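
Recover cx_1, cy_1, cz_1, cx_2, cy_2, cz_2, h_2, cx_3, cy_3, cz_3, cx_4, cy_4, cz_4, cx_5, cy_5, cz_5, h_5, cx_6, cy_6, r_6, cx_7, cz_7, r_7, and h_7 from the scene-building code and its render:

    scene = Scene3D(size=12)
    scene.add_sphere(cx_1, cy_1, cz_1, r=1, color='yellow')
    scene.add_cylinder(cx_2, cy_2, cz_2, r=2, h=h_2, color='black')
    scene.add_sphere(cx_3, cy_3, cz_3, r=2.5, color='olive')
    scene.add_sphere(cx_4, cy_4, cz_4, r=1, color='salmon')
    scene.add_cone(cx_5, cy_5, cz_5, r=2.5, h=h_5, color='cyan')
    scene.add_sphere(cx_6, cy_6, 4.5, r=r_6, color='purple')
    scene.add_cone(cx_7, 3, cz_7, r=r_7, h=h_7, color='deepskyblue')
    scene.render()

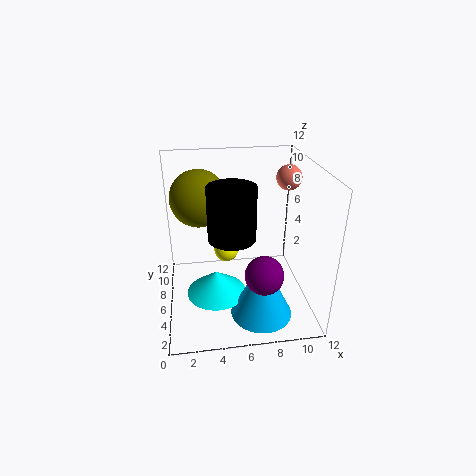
cx_1 = 5; cy_1 = 6; cz_1 = 5; cx_2 = 5.5; cy_2 = 6; cz_2 = 6; h_2 = 4.5; cx_3 = 3; cy_3 = 9; cz_3 = 8.5; cx_4 = 10; cy_4 = 6; cz_4 = 11; cx_5 = 4; cy_5 = 5; cz_5 = 1.5; h_5 = 2; cx_6 = 7.5; cy_6 = 2.5; r_6 = 1.5; cx_7 = 7.5; cz_7 = 0.5; r_7 = 2.5; h_7 = 5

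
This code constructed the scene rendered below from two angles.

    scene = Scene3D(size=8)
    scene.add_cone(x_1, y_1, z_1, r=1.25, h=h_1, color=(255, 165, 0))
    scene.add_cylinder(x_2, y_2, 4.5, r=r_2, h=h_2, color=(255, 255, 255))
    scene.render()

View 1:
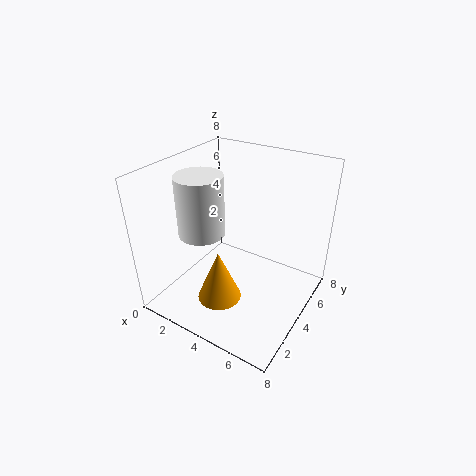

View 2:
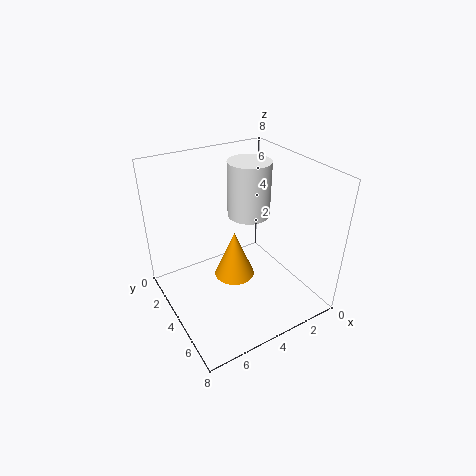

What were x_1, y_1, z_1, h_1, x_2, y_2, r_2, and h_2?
x_1 = 3.5; y_1 = 2.75; z_1 = 0.5; h_1 = 3; x_2 = 2.5; y_2 = 2.75; r_2 = 1.25; h_2 = 3.25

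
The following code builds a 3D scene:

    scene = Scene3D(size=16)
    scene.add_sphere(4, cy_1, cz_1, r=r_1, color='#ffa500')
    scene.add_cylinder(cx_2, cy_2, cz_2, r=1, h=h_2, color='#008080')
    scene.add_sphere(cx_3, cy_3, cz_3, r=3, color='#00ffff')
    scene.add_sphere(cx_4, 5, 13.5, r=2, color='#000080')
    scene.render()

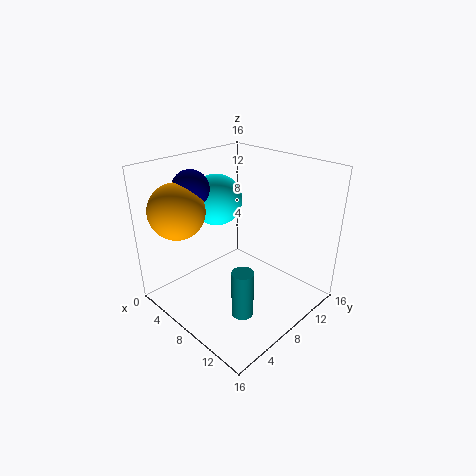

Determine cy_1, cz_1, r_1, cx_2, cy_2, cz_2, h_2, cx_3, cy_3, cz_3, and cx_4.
cy_1 = 3, cz_1 = 11.5, r_1 = 3, cx_2 = 14, cy_2 = 2.5, cz_2 = 4.5, h_2 = 4.5, cx_3 = 3.5, cy_3 = 9, cz_3 = 11, cx_4 = 4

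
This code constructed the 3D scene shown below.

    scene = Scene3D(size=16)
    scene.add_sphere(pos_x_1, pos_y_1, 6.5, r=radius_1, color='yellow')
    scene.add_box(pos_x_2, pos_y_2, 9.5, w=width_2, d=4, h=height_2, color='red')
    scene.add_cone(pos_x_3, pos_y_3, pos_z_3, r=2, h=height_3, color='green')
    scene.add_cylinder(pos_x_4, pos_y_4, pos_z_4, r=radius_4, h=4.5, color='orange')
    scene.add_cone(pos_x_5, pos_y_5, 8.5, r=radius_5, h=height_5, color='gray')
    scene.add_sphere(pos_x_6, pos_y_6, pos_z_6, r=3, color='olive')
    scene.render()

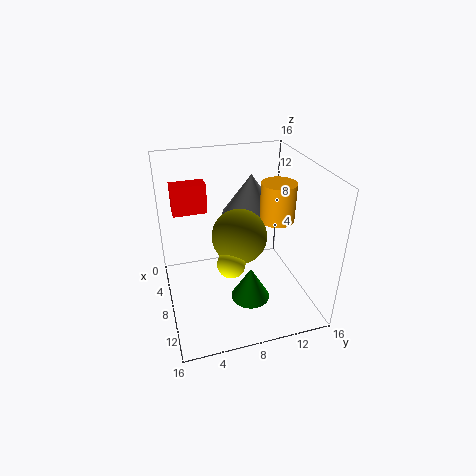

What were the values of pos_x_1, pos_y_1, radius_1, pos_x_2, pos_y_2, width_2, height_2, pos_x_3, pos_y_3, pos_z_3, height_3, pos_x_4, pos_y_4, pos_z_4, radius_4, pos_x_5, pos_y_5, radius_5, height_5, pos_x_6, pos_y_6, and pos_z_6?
pos_x_1 = 10.5; pos_y_1 = 6.5; radius_1 = 1.5; pos_x_2 = 2; pos_y_2 = 1.5; width_2 = 2; height_2 = 3.5; pos_x_3 = 12.5; pos_y_3 = 8; pos_z_3 = 3.5; height_3 = 3.5; pos_x_4 = 7; pos_y_4 = 13; pos_z_4 = 9; radius_4 = 2; pos_x_5 = 3.5; pos_y_5 = 11; radius_5 = 3.5; height_5 = 5; pos_x_6 = 8.5; pos_y_6 = 8; pos_z_6 = 8.5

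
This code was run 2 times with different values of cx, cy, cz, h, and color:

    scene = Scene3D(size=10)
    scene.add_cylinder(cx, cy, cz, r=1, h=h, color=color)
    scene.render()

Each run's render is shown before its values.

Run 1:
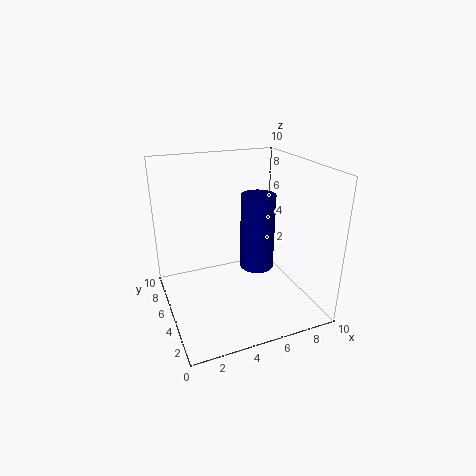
cx = 5
cy = 2
cz = 4.5
h = 4.5
color = 'navy'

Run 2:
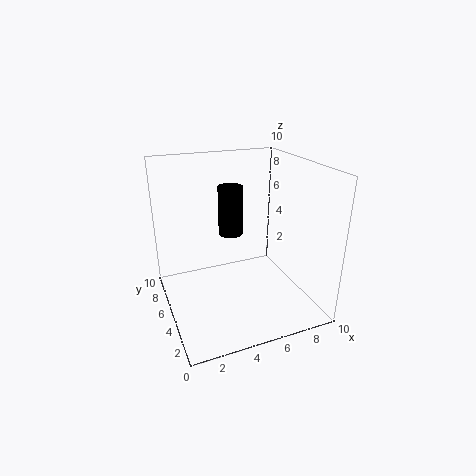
cx = 6
cy = 9
cz = 3.5
h = 4
color = 'black'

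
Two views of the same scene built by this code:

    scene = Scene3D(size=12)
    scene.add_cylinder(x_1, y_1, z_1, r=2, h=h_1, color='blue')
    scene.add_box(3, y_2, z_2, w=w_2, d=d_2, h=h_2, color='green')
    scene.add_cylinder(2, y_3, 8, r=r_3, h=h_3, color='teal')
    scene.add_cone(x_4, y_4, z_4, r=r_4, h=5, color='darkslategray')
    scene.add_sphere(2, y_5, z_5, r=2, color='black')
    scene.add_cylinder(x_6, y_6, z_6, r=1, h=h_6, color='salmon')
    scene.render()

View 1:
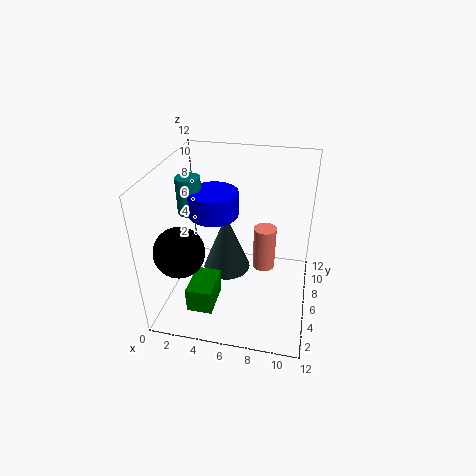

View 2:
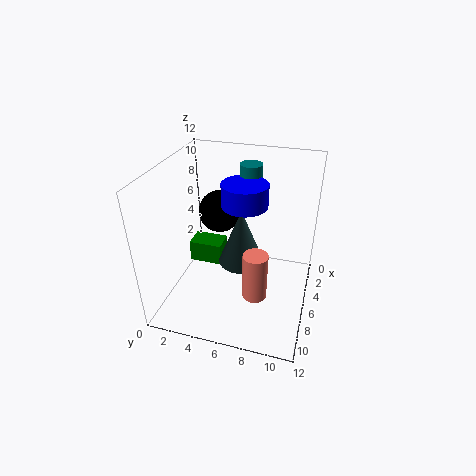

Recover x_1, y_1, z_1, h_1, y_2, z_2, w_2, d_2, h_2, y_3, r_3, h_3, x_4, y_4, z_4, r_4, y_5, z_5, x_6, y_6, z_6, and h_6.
x_1 = 4, y_1 = 6, z_1 = 8, h_1 = 2, y_2 = 1, z_2 = 2, w_2 = 2, d_2 = 3, h_2 = 2, y_3 = 6, r_3 = 1, h_3 = 3, x_4 = 5, y_4 = 6, z_4 = 3, r_4 = 2, y_5 = 3, z_5 = 6, x_6 = 8, y_6 = 8, z_6 = 2, h_6 = 4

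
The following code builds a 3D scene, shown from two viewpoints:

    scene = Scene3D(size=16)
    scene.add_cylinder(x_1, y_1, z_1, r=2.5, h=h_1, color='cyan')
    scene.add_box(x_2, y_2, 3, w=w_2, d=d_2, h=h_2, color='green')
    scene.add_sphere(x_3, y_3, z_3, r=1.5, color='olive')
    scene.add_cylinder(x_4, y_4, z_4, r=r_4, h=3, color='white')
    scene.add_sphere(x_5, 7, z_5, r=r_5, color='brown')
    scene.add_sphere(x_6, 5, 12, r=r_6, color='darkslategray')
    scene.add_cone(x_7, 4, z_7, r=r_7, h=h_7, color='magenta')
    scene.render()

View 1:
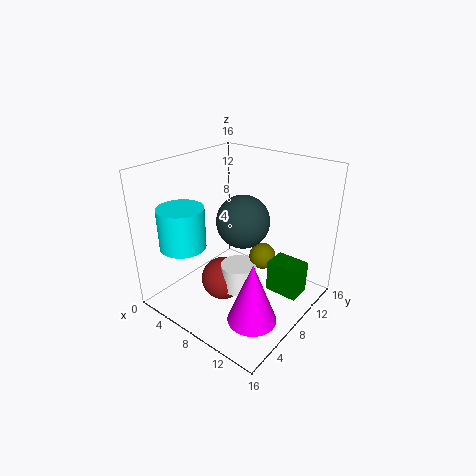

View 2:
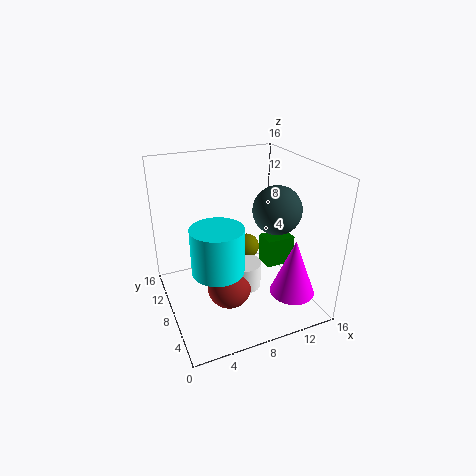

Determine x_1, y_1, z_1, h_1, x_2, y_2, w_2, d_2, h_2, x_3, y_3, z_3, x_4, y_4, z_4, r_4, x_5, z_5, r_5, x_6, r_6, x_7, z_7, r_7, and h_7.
x_1 = 4, y_1 = 3.5, z_1 = 7.5, h_1 = 4.5, x_2 = 12, y_2 = 8, w_2 = 3.5, d_2 = 2.5, h_2 = 3.5, x_3 = 10, y_3 = 10, z_3 = 5.5, x_4 = 8.5, y_4 = 7.5, z_4 = 2, r_4 = 2, x_5 = 6.5, z_5 = 2.5, r_5 = 2.5, x_6 = 11, r_6 = 2.5, x_7 = 13, z_7 = 2, r_7 = 2.5, h_7 = 6.5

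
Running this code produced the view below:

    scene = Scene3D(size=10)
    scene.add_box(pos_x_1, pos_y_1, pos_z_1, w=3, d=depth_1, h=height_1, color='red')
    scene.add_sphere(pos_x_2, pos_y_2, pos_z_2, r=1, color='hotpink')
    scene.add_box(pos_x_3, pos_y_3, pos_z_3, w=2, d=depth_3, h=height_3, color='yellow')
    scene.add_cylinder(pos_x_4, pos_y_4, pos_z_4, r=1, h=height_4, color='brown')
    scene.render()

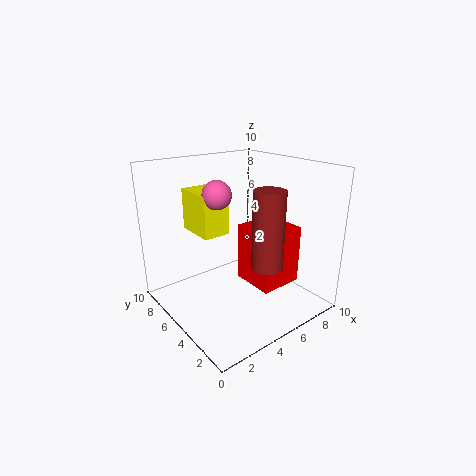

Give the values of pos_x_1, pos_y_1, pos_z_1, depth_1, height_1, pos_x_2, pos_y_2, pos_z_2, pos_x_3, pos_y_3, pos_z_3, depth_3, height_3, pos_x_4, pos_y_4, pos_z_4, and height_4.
pos_x_1 = 5
pos_y_1 = 2
pos_z_1 = 2
depth_1 = 3
height_1 = 4
pos_x_2 = 4
pos_y_2 = 6
pos_z_2 = 8
pos_x_3 = 3
pos_y_3 = 6
pos_z_3 = 5
depth_3 = 3
height_3 = 3
pos_x_4 = 5
pos_y_4 = 2
pos_z_4 = 4
height_4 = 5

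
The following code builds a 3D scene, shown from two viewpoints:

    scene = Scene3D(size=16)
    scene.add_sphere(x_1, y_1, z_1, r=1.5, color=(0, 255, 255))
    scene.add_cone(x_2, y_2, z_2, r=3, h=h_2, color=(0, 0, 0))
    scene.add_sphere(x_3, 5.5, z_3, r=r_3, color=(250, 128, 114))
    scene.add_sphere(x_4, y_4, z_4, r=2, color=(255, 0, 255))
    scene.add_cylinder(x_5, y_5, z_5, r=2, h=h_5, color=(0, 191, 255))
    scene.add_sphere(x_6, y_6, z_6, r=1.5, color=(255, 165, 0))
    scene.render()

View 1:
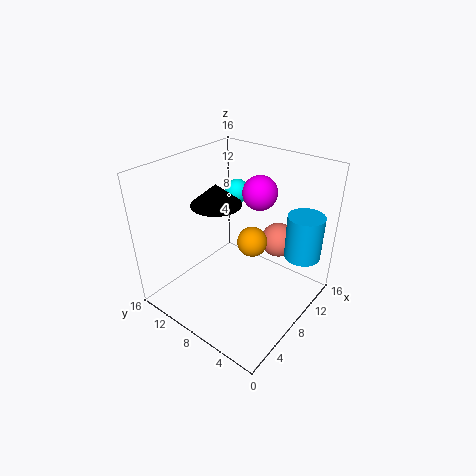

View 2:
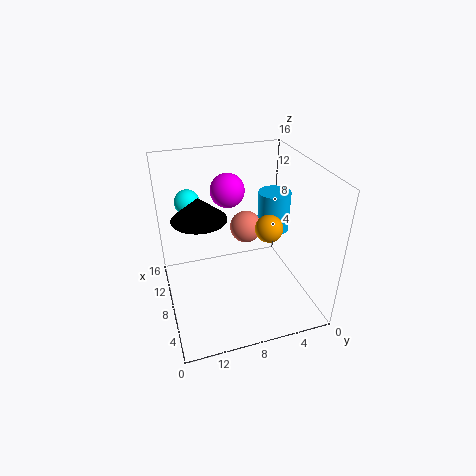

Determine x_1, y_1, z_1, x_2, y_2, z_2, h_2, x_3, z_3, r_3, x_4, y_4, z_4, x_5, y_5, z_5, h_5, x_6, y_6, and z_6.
x_1 = 13.5, y_1 = 12.5, z_1 = 10.5, x_2 = 9, y_2 = 12, z_2 = 10.5, h_2 = 2.5, x_3 = 12.5, z_3 = 6.5, r_3 = 2, x_4 = 12, y_4 = 8, z_4 = 12, x_5 = 12, y_5 = 2, z_5 = 6, h_5 = 5, x_6 = 6.5, y_6 = 5, z_6 = 9.5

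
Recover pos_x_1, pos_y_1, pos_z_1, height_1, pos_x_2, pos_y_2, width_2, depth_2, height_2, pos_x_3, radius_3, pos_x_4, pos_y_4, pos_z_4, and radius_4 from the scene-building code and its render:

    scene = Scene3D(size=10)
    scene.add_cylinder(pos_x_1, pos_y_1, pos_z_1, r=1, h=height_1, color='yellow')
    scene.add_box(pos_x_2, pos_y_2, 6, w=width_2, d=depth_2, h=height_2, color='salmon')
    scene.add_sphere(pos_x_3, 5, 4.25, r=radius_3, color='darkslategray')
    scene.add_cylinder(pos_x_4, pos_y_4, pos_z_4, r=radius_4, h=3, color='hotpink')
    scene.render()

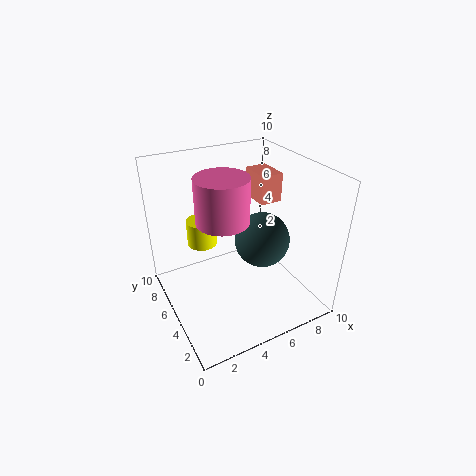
pos_x_1 = 2.75
pos_y_1 = 6
pos_z_1 = 4.75
height_1 = 1.75
pos_x_2 = 8
pos_y_2 = 6.75
width_2 = 1.75
depth_2 = 2.5
height_2 = 2.25
pos_x_3 = 7
radius_3 = 2
pos_x_4 = 3.75
pos_y_4 = 4.75
pos_z_4 = 6.75
radius_4 = 1.75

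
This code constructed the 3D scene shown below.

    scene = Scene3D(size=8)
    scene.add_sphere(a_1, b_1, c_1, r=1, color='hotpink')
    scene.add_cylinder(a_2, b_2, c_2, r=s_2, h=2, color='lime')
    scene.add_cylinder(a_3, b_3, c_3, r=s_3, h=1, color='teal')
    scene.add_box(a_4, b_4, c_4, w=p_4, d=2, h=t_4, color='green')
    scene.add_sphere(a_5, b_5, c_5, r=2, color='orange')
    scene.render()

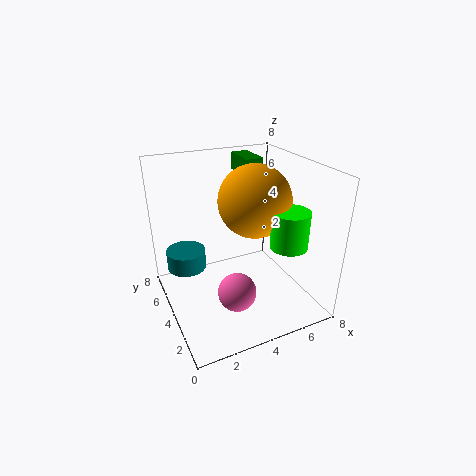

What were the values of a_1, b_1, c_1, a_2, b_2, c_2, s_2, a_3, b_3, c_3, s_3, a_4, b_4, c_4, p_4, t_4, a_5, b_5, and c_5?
a_1 = 3; b_1 = 2; c_1 = 2; a_2 = 6; b_2 = 2; c_2 = 4; s_2 = 1; a_3 = 1; b_3 = 4; c_3 = 3; s_3 = 1; a_4 = 5; b_4 = 5; c_4 = 7; p_4 = 1; t_4 = 1; a_5 = 5; b_5 = 4; c_5 = 6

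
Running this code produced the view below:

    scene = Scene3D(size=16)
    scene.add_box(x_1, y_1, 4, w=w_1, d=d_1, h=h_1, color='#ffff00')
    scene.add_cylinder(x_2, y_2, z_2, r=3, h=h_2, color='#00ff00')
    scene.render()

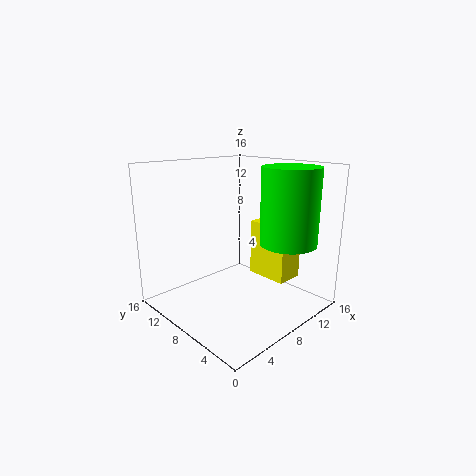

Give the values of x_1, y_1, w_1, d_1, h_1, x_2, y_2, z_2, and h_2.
x_1 = 9, y_1 = 2.5, w_1 = 3, d_1 = 4.5, h_1 = 6, x_2 = 10.5, y_2 = 3, z_2 = 8, h_2 = 8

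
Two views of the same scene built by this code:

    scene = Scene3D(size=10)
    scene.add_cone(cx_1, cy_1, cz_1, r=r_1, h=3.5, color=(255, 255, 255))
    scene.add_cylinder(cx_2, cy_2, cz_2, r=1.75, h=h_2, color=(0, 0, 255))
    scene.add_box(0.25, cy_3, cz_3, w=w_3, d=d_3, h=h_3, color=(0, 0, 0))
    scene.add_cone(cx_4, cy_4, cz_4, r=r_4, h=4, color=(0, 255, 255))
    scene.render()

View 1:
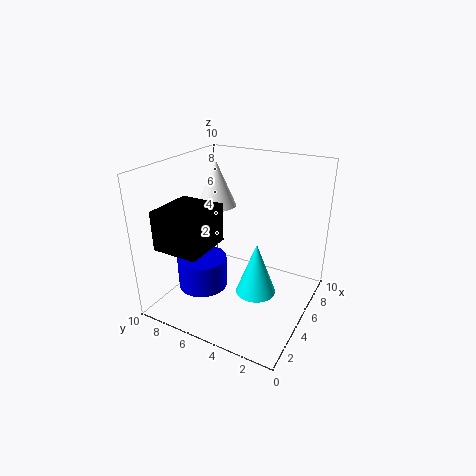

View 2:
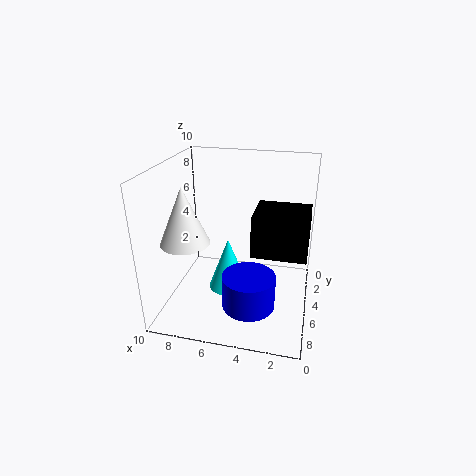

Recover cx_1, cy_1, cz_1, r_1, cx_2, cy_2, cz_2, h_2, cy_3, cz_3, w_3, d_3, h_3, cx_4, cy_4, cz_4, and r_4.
cx_1 = 7.5
cy_1 = 8.25
cz_1 = 6
r_1 = 1.5
cx_2 = 3.75
cy_2 = 7.25
cz_2 = 1.25
h_2 = 2.25
cy_3 = 5.25
cz_3 = 5.5
w_3 = 3.25
d_3 = 3
h_3 = 2.5
cx_4 = 6
cy_4 = 4
cz_4 = 0.25
r_4 = 1.5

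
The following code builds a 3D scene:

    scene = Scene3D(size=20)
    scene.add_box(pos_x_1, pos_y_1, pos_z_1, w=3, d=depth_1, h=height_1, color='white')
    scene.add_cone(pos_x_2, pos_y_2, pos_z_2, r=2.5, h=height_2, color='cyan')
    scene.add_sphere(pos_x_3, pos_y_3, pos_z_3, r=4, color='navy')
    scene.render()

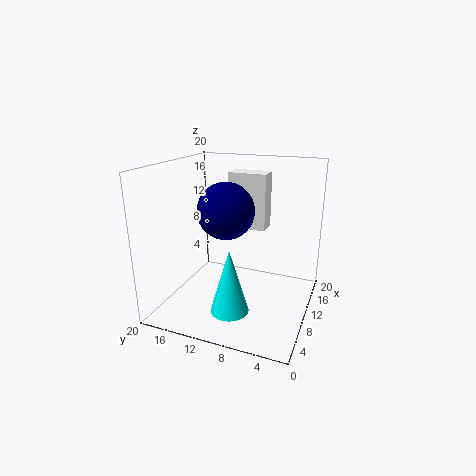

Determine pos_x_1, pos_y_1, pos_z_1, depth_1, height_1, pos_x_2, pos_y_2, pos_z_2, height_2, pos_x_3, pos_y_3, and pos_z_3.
pos_x_1 = 12.5
pos_y_1 = 7
pos_z_1 = 10.5
depth_1 = 5.5
height_1 = 8
pos_x_2 = 4.5
pos_y_2 = 9
pos_z_2 = 2
height_2 = 8.5
pos_x_3 = 10.5
pos_y_3 = 12
pos_z_3 = 13.5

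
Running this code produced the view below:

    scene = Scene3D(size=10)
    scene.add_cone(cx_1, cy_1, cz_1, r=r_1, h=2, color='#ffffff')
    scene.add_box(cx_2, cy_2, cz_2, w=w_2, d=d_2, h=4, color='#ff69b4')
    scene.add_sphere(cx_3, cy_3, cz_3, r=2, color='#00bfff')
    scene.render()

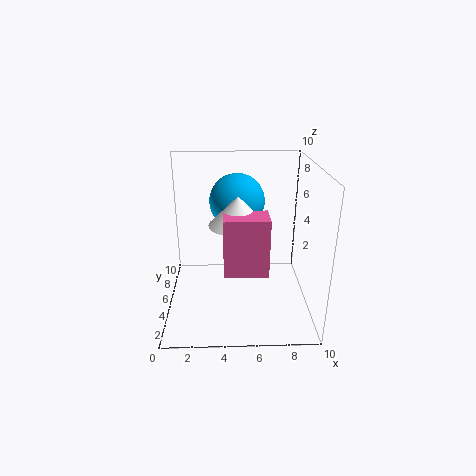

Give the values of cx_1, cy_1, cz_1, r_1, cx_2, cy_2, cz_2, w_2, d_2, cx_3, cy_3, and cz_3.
cx_1 = 5; cy_1 = 5; cz_1 = 6; r_1 = 2; cx_2 = 4; cy_2 = 3; cz_2 = 3; w_2 = 3; d_2 = 2; cx_3 = 5; cy_3 = 7; cz_3 = 7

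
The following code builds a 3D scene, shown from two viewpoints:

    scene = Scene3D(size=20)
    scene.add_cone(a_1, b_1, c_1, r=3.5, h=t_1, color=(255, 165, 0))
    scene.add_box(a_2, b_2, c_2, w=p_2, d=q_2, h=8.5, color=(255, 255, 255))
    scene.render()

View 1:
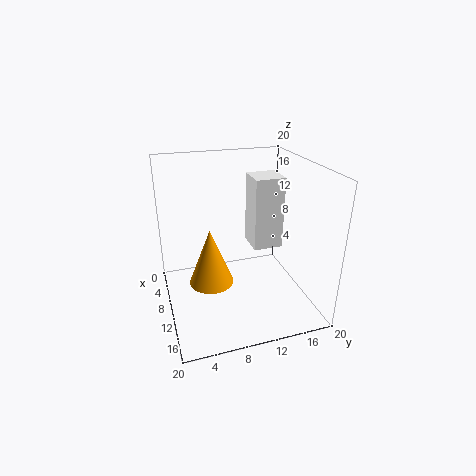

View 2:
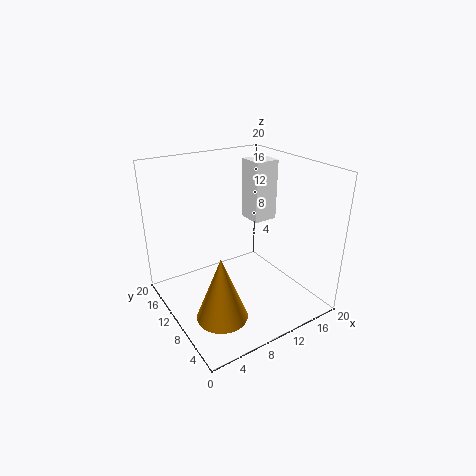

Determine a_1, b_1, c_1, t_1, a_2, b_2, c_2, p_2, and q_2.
a_1 = 5.5; b_1 = 7; c_1 = 0.5; t_1 = 9; a_2 = 13; b_2 = 10; c_2 = 11.5; p_2 = 3.5; q_2 = 3.5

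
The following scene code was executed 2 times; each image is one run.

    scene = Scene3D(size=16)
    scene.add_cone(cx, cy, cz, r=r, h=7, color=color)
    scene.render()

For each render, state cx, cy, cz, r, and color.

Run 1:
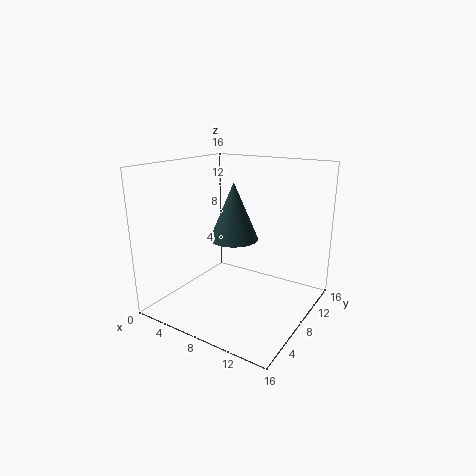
cx = 5.5
cy = 11
cz = 6.5
r = 3
color = 'darkslategray'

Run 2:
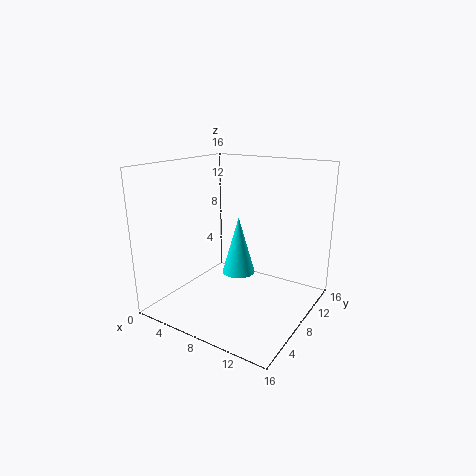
cx = 6.5
cy = 10.5
cz = 2.5
r = 2
color = 'cyan'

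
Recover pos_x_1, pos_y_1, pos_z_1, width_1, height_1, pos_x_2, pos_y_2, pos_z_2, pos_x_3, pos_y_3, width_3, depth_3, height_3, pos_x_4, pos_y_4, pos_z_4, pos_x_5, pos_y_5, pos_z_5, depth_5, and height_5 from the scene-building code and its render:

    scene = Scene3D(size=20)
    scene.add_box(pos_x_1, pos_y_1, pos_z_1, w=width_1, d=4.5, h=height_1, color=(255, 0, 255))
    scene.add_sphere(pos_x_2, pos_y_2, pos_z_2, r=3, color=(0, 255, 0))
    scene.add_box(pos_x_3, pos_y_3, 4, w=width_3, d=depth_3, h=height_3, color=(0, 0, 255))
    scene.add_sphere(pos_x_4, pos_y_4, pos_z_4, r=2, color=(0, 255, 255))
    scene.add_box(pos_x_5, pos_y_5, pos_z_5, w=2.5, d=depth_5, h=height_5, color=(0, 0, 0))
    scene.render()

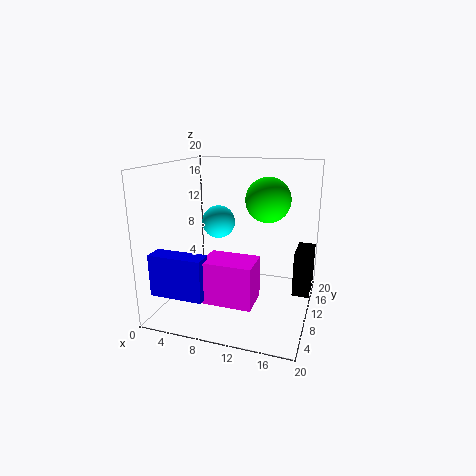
pos_x_1 = 7.5
pos_y_1 = 2.5
pos_z_1 = 3.5
width_1 = 6.5
height_1 = 5.5
pos_x_2 = 14
pos_y_2 = 10.5
pos_z_2 = 15.5
pos_x_3 = 1
pos_y_3 = 1.5
width_3 = 7
depth_3 = 2.5
height_3 = 5.5
pos_x_4 = 9
pos_y_4 = 5.5
pos_z_4 = 13.5
pos_x_5 = 17.5
pos_y_5 = 12.5
pos_z_5 = 1
depth_5 = 5.5
height_5 = 6.5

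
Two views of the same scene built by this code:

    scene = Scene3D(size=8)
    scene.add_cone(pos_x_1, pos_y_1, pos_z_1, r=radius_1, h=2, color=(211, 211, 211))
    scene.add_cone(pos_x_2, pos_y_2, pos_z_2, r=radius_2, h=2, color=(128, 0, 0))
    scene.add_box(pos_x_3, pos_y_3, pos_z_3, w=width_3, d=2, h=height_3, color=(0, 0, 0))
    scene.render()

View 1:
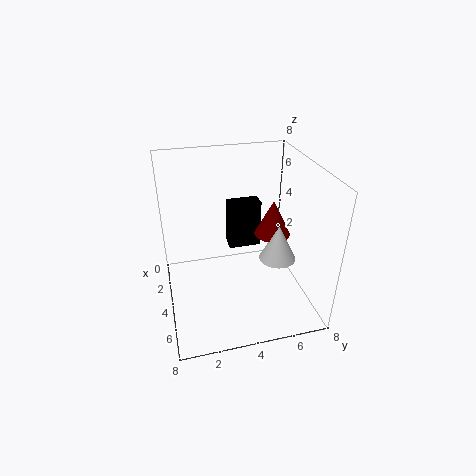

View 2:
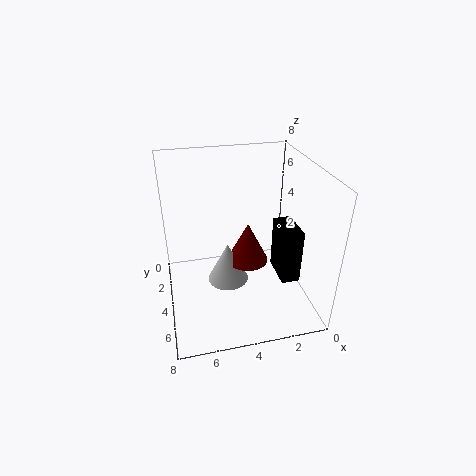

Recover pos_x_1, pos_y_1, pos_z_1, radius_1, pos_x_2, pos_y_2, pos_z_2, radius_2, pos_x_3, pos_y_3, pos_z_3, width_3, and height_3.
pos_x_1 = 5; pos_y_1 = 6; pos_z_1 = 3; radius_1 = 1; pos_x_2 = 4; pos_y_2 = 6; pos_z_2 = 4; radius_2 = 1; pos_x_3 = 1; pos_y_3 = 4; pos_z_3 = 2; width_3 = 1; height_3 = 3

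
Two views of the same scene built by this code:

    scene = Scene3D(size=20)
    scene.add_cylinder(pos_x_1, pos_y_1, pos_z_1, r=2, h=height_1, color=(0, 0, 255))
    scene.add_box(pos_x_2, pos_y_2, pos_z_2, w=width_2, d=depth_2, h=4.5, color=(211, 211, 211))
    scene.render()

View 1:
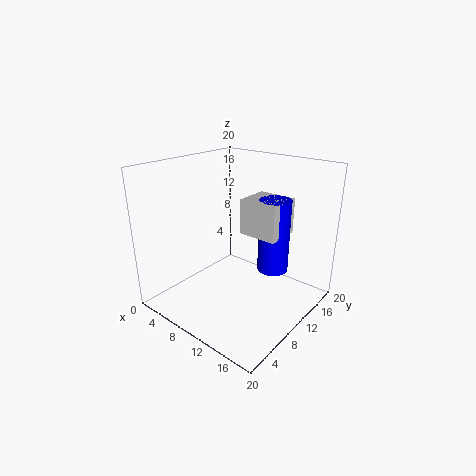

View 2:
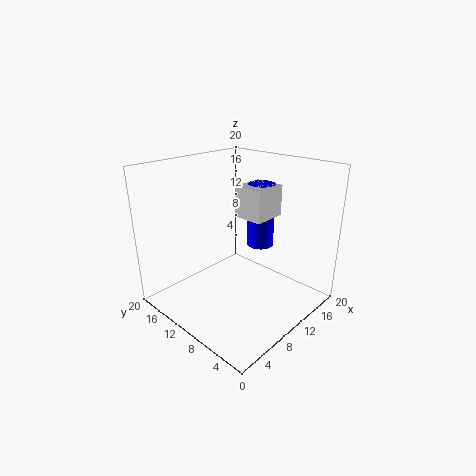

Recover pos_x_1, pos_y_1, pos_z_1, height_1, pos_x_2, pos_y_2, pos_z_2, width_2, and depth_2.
pos_x_1 = 15.5; pos_y_1 = 10.5; pos_z_1 = 7; height_1 = 9.5; pos_x_2 = 12; pos_y_2 = 8; pos_z_2 = 12; width_2 = 5; depth_2 = 4.5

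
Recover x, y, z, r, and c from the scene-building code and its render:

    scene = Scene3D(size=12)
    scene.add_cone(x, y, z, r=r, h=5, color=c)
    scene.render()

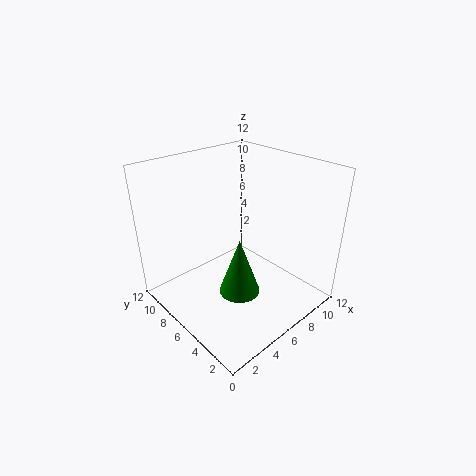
x = 5.5; y = 5.25; z = 1.25; r = 1.75; c = 'green'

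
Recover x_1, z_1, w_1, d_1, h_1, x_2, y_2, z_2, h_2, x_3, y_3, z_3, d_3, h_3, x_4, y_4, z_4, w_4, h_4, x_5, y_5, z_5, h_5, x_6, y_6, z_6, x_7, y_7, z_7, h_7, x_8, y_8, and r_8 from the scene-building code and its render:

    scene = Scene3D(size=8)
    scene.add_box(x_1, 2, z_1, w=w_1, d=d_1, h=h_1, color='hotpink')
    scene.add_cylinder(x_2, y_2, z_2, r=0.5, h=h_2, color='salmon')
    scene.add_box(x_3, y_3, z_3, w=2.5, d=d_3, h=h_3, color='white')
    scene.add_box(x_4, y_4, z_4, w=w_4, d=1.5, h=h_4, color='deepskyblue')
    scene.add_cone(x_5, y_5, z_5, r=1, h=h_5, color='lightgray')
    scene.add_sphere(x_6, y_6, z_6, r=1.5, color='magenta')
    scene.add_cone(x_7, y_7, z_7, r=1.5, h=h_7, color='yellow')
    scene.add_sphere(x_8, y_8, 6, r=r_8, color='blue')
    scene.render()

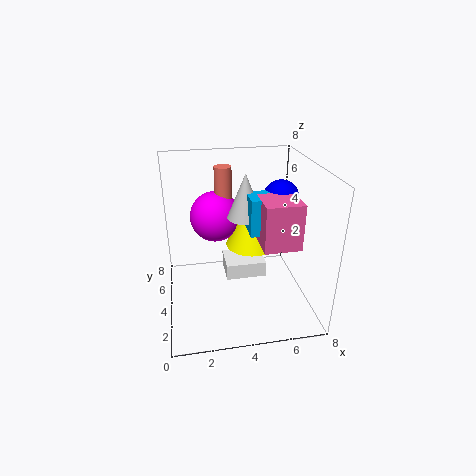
x_1 = 5; z_1 = 4; w_1 = 2; d_1 = 2; h_1 = 2.5; x_2 = 3.5; y_2 = 6; z_2 = 3.5; h_2 = 4; x_3 = 3.5; y_3 = 5; z_3 = 0.5; d_3 = 2; h_3 = 1; x_4 = 4.5; y_4 = 3; z_4 = 4.5; w_4 = 1.5; h_4 = 2; x_5 = 4.5; y_5 = 4.5; z_5 = 5; h_5 = 2.5; x_6 = 3; y_6 = 6; z_6 = 4.5; x_7 = 5; y_7 = 5; z_7 = 3; h_7 = 3; x_8 = 6.5; y_8 = 4.5; r_8 = 1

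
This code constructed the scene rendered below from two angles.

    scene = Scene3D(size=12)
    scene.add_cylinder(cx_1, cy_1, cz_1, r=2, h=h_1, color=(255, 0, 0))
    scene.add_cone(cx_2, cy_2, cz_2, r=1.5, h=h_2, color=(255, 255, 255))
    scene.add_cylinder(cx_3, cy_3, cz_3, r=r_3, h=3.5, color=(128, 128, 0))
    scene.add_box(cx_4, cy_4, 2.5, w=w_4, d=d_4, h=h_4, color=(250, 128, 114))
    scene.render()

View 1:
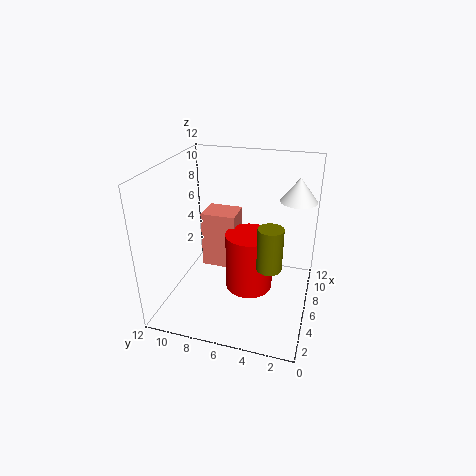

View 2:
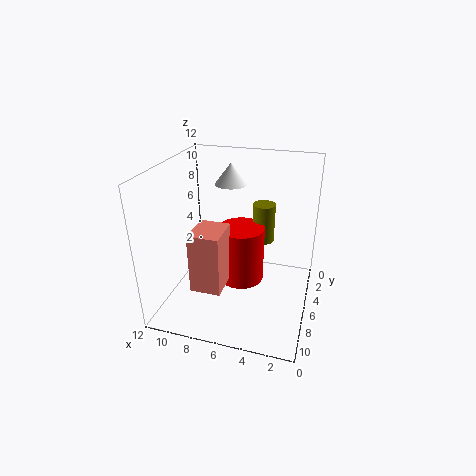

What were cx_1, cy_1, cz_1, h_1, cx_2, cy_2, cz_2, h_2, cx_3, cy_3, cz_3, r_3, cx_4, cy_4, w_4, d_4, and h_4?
cx_1 = 6, cy_1 = 5, cz_1 = 1.5, h_1 = 5, cx_2 = 8, cy_2 = 1.5, cz_2 = 9, h_2 = 2, cx_3 = 4.5, cy_3 = 3, cz_3 = 4.5, r_3 = 1, cx_4 = 6.5, cy_4 = 6.5, w_4 = 2.5, d_4 = 3, h_4 = 5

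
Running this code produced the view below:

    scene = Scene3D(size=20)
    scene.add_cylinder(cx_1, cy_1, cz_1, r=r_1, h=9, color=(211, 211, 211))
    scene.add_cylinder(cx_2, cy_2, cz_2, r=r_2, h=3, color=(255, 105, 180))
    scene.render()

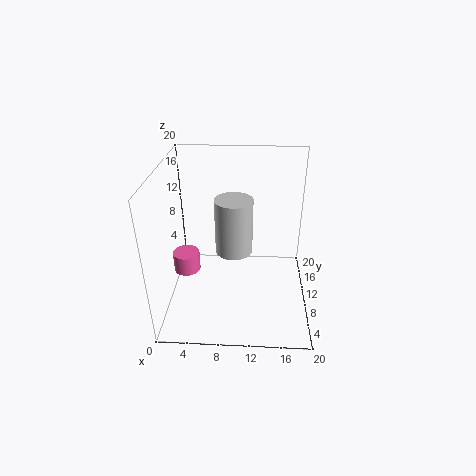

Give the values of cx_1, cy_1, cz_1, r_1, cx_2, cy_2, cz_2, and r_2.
cx_1 = 9
cy_1 = 16
cz_1 = 4
r_1 = 3
cx_2 = 2
cy_2 = 12
cz_2 = 3
r_2 = 2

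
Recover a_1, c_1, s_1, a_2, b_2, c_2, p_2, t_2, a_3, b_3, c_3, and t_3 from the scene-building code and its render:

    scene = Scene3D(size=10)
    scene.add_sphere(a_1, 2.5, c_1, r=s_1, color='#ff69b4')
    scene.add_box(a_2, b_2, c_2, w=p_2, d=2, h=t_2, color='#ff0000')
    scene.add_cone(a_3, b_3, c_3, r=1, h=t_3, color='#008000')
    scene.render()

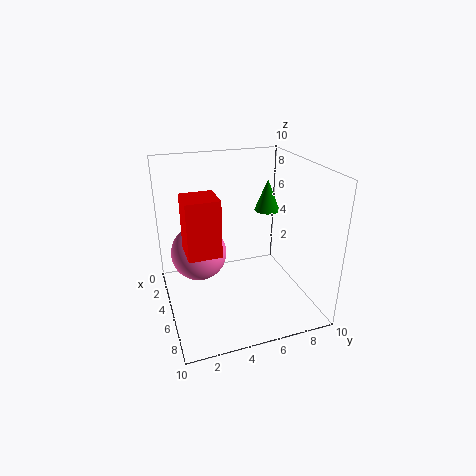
a_1 = 3.5, c_1 = 3.5, s_1 = 2, a_2 = 6, b_2 = 1, c_2 = 5.5, p_2 = 2, t_2 = 3.5, a_3 = 2, b_3 = 8.5, c_3 = 5.5, t_3 = 2.5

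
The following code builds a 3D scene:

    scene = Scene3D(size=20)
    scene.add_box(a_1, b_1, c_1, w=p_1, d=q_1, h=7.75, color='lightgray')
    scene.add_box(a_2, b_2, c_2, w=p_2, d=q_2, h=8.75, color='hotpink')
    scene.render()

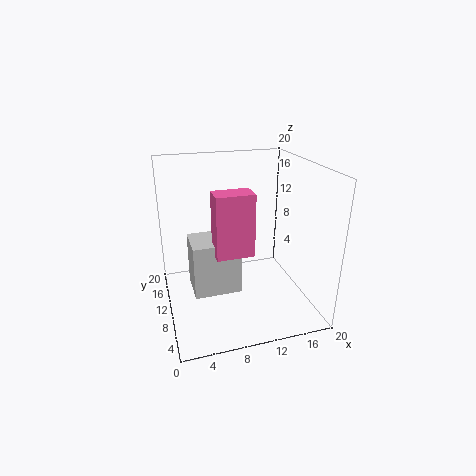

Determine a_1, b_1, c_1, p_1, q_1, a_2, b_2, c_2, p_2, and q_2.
a_1 = 3.5, b_1 = 9, c_1 = 1.75, p_1 = 6.75, q_1 = 5.5, a_2 = 6.5, b_2 = 7.75, c_2 = 8, p_2 = 5.25, q_2 = 3.25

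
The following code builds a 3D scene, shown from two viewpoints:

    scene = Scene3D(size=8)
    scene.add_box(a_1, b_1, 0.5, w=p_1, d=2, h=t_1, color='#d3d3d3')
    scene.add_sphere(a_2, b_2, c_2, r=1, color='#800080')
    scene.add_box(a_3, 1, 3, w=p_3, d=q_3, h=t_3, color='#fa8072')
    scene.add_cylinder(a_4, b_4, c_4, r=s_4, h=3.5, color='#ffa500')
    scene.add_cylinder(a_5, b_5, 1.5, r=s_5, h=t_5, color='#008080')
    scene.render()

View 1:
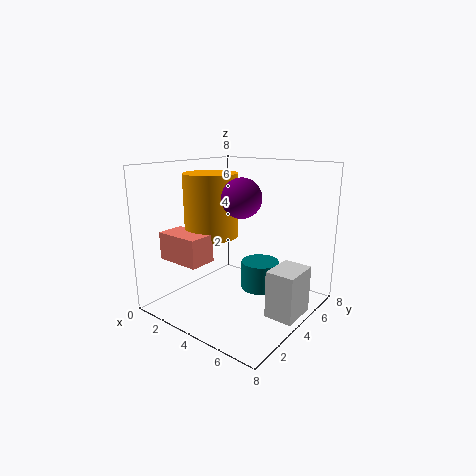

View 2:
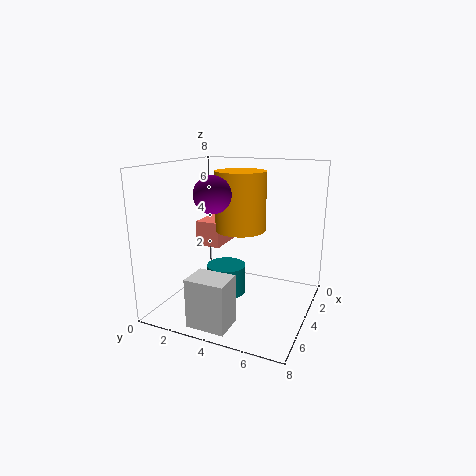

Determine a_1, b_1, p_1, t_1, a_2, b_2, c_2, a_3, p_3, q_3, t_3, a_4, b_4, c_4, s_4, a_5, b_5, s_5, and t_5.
a_1 = 6.5, b_1 = 3, p_1 = 1.5, t_1 = 2.5, a_2 = 5, b_2 = 3, c_2 = 6.5, a_3 = 1, p_3 = 2.5, q_3 = 1.5, t_3 = 1.5, a_4 = 2.5, b_4 = 3.5, c_4 = 4, s_4 = 1.5, a_5 = 5.5, b_5 = 4, s_5 = 1, t_5 = 1.5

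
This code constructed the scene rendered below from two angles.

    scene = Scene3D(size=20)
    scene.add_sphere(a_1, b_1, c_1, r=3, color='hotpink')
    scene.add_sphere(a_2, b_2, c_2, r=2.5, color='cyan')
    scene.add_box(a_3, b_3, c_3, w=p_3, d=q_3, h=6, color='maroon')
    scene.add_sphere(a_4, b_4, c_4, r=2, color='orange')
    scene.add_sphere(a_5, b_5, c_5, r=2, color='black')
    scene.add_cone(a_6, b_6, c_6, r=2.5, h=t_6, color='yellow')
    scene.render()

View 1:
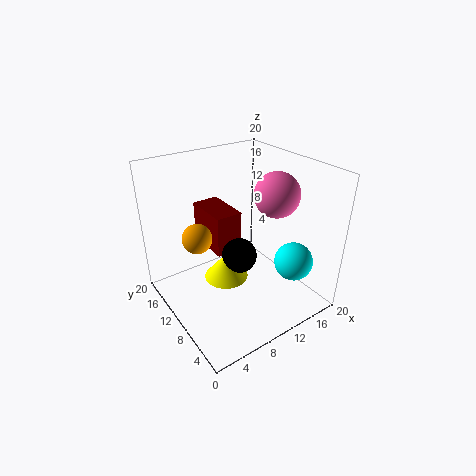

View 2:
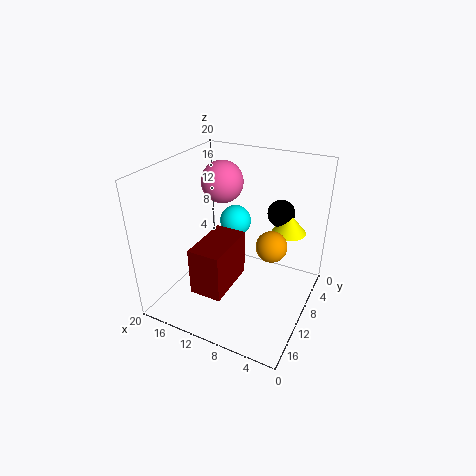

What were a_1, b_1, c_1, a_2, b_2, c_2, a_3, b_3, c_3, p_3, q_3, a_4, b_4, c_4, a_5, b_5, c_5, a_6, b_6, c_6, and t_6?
a_1 = 14, b_1 = 7, c_1 = 16.5, a_2 = 14, b_2 = 3, c_2 = 8.5, a_3 = 8, b_3 = 12, c_3 = 6.5, p_3 = 4, q_3 = 7, a_4 = 4.5, b_4 = 11.5, c_4 = 11, a_5 = 6, b_5 = 4, c_5 = 12, a_6 = 4.5, b_6 = 4.5, c_6 = 9.5, t_6 = 3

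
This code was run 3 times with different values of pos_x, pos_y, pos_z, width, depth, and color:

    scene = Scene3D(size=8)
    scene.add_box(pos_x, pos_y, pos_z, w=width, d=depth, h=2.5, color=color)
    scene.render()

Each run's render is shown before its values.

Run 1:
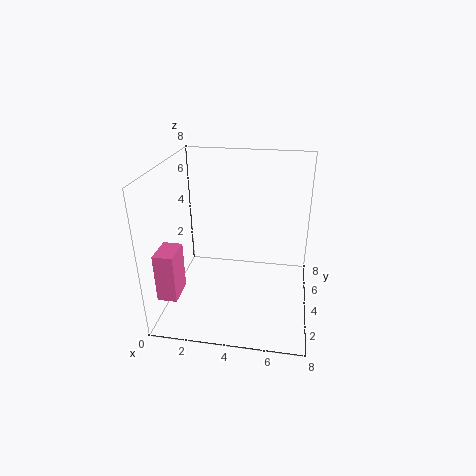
pos_x = 0.5, pos_y = 0.5, pos_z = 2, width = 1, depth = 1.5, color = 'hotpink'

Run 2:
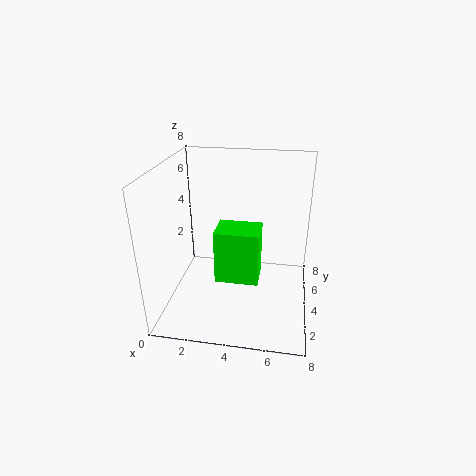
pos_x = 3.5, pos_y = 0.5, pos_z = 3.5, width = 2, depth = 1.5, color = 'lime'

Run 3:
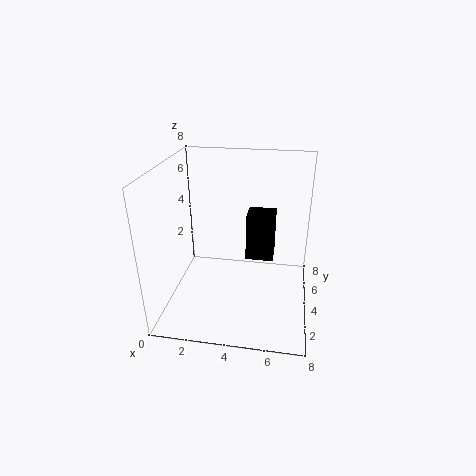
pos_x = 4.5, pos_y = 3.5, pos_z = 3, width = 1.5, depth = 1.5, color = 'black'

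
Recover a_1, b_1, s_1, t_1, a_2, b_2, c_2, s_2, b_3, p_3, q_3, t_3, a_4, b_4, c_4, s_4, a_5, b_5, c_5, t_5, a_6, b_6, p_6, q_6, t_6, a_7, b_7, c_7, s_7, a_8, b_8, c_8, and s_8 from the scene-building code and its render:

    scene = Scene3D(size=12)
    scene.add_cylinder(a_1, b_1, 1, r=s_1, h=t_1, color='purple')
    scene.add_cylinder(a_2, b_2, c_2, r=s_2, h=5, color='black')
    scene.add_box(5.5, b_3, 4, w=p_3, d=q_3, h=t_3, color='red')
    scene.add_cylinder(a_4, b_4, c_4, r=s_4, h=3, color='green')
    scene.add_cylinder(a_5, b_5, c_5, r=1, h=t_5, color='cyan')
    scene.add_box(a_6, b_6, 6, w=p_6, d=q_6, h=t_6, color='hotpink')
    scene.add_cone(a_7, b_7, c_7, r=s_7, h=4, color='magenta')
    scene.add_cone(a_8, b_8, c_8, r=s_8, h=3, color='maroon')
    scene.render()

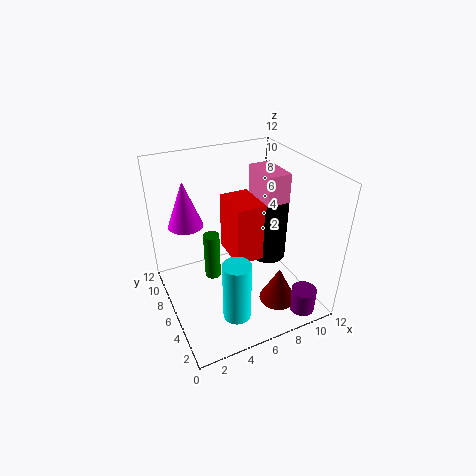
a_1 = 9.5
b_1 = 1
s_1 = 1
t_1 = 2
a_2 = 9
b_2 = 6
c_2 = 3.5
s_2 = 1.5
b_3 = 5
p_3 = 2.5
q_3 = 3.5
t_3 = 5
a_4 = 2
b_4 = 1.5
c_4 = 7
s_4 = 0.5
a_5 = 3.5
b_5 = 1
c_5 = 3
t_5 = 4.5
a_6 = 8.5
b_6 = 5.5
p_6 = 2
q_6 = 3.5
t_6 = 5
a_7 = 2.5
b_7 = 9
c_7 = 6.5
s_7 = 1.5
a_8 = 8
b_8 = 2.5
c_8 = 1.5
s_8 = 1.5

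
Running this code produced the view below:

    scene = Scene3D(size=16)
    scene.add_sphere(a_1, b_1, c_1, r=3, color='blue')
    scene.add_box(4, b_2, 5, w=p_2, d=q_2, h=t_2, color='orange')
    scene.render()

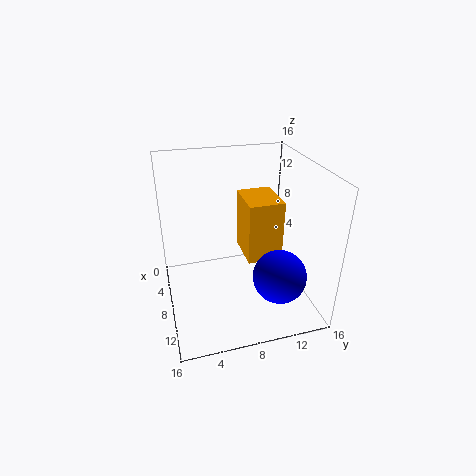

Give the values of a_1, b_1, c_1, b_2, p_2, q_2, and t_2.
a_1 = 11; b_1 = 12; c_1 = 4; b_2 = 9; p_2 = 5; q_2 = 4; t_2 = 7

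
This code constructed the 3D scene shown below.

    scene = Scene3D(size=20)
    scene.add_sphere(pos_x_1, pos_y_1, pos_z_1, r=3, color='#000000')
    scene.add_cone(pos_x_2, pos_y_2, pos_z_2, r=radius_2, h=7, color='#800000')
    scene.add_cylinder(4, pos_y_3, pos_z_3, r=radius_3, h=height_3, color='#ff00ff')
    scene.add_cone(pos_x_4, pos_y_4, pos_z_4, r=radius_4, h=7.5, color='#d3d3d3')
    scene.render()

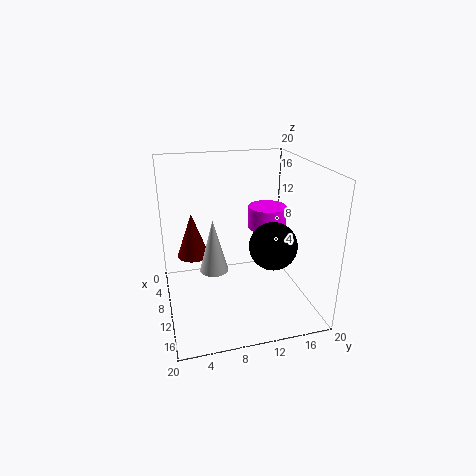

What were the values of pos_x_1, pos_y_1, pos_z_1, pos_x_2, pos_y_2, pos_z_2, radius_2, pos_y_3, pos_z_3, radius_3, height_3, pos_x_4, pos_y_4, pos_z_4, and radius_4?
pos_x_1 = 15.5; pos_y_1 = 13; pos_z_1 = 11; pos_x_2 = 3; pos_y_2 = 4.5; pos_z_2 = 4.5; radius_2 = 2.5; pos_y_3 = 16.5; pos_z_3 = 8.5; radius_3 = 3; height_3 = 3.5; pos_x_4 = 10; pos_y_4 = 6.5; pos_z_4 = 5.5; radius_4 = 2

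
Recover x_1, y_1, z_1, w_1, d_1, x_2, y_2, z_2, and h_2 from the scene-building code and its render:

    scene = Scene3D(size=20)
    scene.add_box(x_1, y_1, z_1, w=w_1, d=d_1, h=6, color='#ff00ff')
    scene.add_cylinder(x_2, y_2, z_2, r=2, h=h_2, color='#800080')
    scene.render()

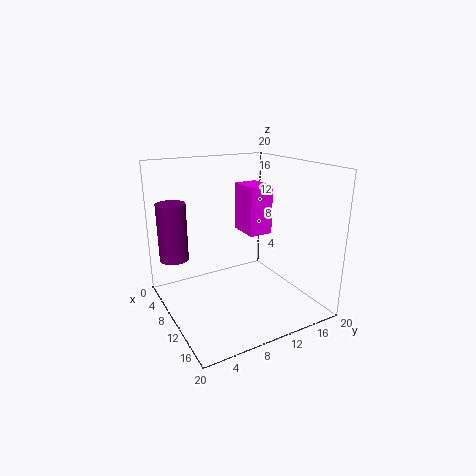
x_1 = 11
y_1 = 9
z_1 = 12
w_1 = 4
d_1 = 3
x_2 = 6
y_2 = 2
z_2 = 7
h_2 = 8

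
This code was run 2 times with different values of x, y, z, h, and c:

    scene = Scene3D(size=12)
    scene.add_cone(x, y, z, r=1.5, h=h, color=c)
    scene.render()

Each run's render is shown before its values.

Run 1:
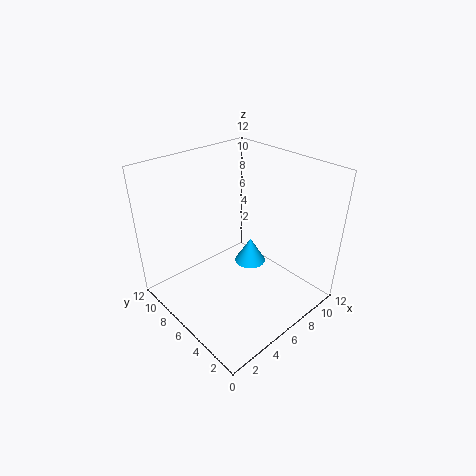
x = 9.5, y = 8, z = 1, h = 2.5, c = 'deepskyblue'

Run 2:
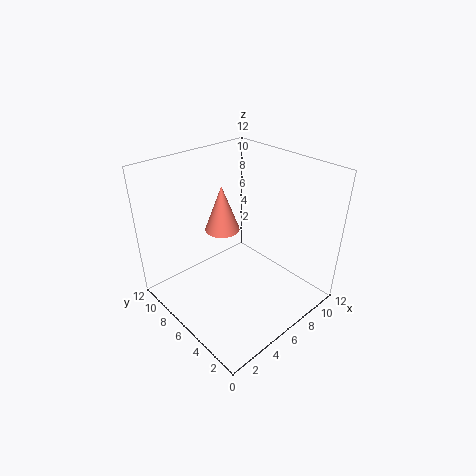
x = 6, y = 8, z = 6, h = 4, c = 'salmon'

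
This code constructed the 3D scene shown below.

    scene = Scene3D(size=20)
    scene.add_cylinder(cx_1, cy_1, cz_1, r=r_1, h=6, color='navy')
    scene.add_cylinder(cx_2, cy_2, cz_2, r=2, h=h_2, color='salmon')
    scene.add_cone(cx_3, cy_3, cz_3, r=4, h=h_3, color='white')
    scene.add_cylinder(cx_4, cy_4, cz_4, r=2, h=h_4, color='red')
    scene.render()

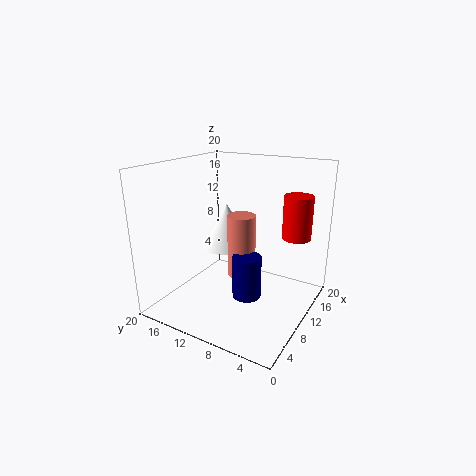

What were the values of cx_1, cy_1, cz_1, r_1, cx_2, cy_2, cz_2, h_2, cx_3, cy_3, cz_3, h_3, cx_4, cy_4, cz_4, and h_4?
cx_1 = 9
cy_1 = 8
cz_1 = 2
r_1 = 2
cx_2 = 11
cy_2 = 10
cz_2 = 4
h_2 = 9
cx_3 = 15
cy_3 = 15
cz_3 = 6
h_3 = 7
cx_4 = 14
cy_4 = 3
cz_4 = 10
h_4 = 6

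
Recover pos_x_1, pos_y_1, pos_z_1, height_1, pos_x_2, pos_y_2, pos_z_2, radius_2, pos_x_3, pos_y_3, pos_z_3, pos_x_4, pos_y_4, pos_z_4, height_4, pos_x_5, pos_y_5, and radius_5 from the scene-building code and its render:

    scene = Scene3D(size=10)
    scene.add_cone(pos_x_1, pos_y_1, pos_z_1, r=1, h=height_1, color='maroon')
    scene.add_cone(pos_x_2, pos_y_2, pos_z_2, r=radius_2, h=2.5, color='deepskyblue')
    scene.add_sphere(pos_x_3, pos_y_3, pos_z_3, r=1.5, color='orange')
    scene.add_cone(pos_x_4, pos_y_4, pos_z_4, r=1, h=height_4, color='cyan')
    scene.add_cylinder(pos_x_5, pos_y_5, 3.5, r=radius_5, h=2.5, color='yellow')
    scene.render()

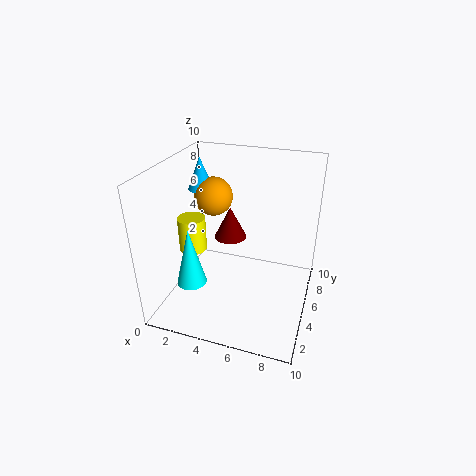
pos_x_1 = 5, pos_y_1 = 3.5, pos_z_1 = 6, height_1 = 2, pos_x_2 = 1, pos_y_2 = 8, pos_z_2 = 7, radius_2 = 1, pos_x_3 = 2, pos_y_3 = 8, pos_z_3 = 6.5, pos_x_4 = 2.5, pos_y_4 = 2.5, pos_z_4 = 2.5, height_4 = 4, pos_x_5 = 1.5, pos_y_5 = 5, radius_5 = 1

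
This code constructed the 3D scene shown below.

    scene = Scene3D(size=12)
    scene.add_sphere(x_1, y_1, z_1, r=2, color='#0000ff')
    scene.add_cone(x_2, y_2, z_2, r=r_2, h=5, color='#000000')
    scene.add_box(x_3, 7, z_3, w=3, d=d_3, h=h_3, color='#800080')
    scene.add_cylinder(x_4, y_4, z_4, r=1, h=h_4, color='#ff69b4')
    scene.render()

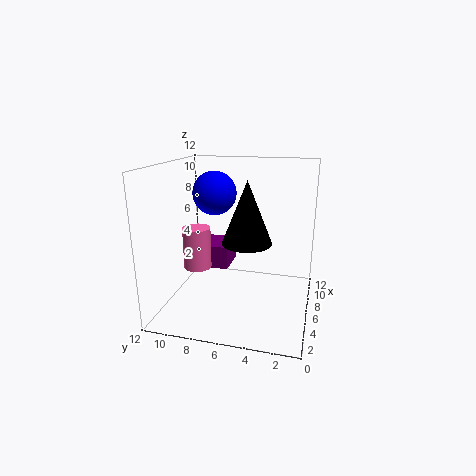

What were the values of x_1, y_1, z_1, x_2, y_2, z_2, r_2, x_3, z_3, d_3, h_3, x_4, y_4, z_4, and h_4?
x_1 = 9, y_1 = 9, z_1 = 9, x_2 = 5, y_2 = 5, z_2 = 6, r_2 = 2, x_3 = 6, z_3 = 3, d_3 = 3, h_3 = 2, x_4 = 2, y_4 = 8, z_4 = 5, h_4 = 3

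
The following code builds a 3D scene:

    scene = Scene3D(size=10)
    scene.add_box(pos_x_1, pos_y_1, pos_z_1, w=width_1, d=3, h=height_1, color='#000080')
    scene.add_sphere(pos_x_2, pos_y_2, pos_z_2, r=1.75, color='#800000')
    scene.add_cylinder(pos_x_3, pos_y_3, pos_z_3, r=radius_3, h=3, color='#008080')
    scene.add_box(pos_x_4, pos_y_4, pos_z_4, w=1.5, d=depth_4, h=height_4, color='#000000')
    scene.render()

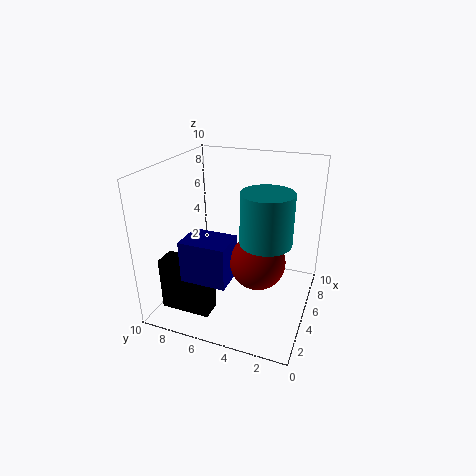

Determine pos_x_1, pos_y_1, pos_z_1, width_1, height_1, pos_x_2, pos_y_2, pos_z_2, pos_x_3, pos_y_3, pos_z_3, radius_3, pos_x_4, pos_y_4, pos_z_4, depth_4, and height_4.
pos_x_1 = 1.25
pos_y_1 = 4.5
pos_z_1 = 3.25
width_1 = 2.25
height_1 = 2.75
pos_x_2 = 3.25
pos_y_2 = 3
pos_z_2 = 4.5
pos_x_3 = 2.25
pos_y_3 = 2.25
pos_z_3 = 6.5
radius_3 = 1.5
pos_x_4 = 1.75
pos_y_4 = 6
pos_z_4 = 0.25
depth_4 = 3.5
height_4 = 3.75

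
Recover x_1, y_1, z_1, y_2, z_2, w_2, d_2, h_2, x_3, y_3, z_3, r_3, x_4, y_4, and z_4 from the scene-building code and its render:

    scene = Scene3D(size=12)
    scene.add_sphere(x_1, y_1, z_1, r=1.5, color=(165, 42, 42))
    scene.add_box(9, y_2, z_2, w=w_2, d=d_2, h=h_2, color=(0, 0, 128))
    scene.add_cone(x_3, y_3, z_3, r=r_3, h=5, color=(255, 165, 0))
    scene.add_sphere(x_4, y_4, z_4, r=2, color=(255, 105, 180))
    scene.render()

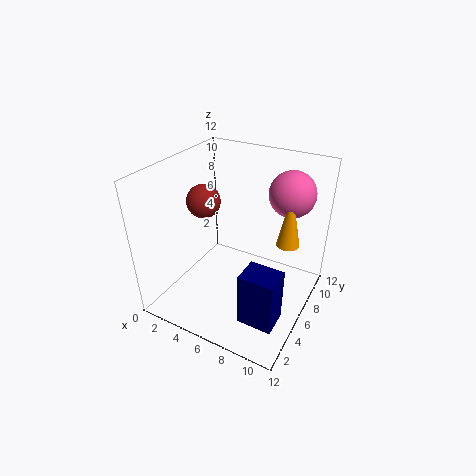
x_1 = 2
y_1 = 7
z_1 = 8
y_2 = 0.5
z_2 = 3
w_2 = 2.5
d_2 = 2
h_2 = 4
x_3 = 9.5
y_3 = 8.5
z_3 = 5
r_3 = 1
x_4 = 9
y_4 = 10
z_4 = 9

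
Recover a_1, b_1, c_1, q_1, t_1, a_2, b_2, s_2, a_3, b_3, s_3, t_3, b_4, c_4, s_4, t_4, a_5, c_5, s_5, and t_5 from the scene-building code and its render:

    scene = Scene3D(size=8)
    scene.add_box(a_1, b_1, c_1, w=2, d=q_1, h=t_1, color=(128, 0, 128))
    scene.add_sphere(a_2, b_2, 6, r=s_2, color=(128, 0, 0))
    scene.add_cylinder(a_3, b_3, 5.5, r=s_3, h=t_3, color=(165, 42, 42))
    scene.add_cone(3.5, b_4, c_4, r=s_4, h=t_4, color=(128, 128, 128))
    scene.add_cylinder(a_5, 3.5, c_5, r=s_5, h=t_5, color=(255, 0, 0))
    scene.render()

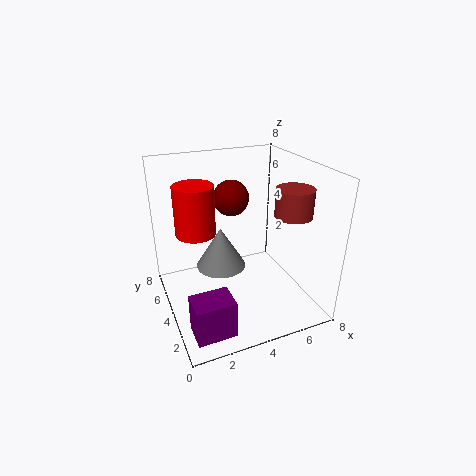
a_1 = 0.5
b_1 = 0.5
c_1 = 0.5
q_1 = 1.5
t_1 = 2
a_2 = 4
b_2 = 5
s_2 = 1
a_3 = 6.5
b_3 = 2.5
s_3 = 1
t_3 = 1.5
b_4 = 5.5
c_4 = 1.5
s_4 = 1.5
t_4 = 2.5
a_5 = 1.5
c_5 = 5
s_5 = 1
t_5 = 2.5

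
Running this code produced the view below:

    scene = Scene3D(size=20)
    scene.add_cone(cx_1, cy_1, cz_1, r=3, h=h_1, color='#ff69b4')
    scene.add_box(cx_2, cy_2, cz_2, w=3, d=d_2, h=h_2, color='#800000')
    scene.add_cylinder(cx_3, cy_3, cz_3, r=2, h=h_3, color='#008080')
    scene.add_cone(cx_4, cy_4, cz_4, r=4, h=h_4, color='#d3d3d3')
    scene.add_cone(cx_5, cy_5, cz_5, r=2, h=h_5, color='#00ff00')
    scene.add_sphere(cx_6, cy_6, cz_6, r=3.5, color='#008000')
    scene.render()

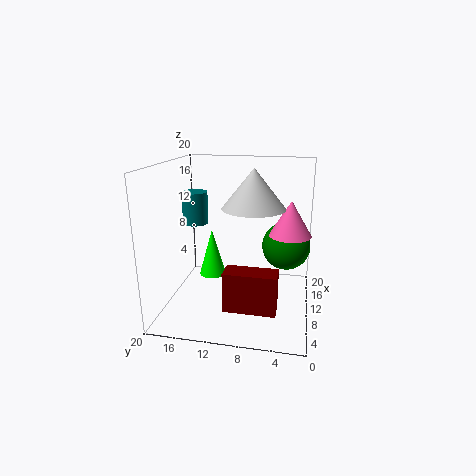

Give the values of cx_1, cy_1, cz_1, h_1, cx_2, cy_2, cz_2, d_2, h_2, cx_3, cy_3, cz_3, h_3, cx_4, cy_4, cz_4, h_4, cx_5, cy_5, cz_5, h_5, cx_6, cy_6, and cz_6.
cx_1 = 12.5, cy_1 = 3, cz_1 = 10, h_1 = 5, cx_2 = 4.5, cy_2 = 4, cz_2 = 1.5, d_2 = 7, h_2 = 5.5, cx_3 = 15.5, cy_3 = 18, cz_3 = 10, h_3 = 5, cx_4 = 7.5, cy_4 = 7.5, cz_4 = 15, h_4 = 5, cx_5 = 12.5, cy_5 = 14.5, cz_5 = 3, h_5 = 7, cx_6 = 13.5, cy_6 = 3.5, cz_6 = 8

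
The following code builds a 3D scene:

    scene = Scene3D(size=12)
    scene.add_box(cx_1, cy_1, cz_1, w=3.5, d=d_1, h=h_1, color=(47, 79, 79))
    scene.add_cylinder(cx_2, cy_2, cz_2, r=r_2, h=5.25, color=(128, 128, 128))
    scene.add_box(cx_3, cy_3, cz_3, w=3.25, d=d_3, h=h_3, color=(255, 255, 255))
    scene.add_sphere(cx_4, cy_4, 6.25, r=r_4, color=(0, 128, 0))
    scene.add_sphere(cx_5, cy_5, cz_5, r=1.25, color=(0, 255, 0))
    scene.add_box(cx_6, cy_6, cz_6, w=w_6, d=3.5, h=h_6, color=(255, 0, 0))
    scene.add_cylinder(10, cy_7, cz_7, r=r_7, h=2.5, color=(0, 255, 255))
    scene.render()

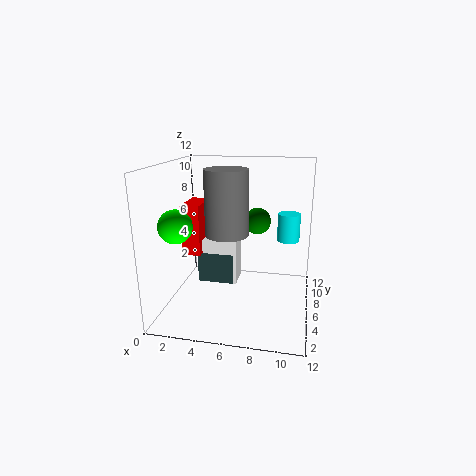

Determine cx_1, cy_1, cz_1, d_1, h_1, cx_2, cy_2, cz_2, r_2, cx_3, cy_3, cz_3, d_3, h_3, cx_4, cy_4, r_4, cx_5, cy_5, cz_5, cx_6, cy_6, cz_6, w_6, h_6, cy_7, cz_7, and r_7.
cx_1 = 1.5
cy_1 = 8.5
cz_1 = 0.25
d_1 = 1.75
h_1 = 3
cx_2 = 5.25
cy_2 = 5.25
cz_2 = 6.5
r_2 = 1.75
cx_3 = 2
cy_3 = 8.5
cz_3 = 0.25
d_3 = 2.5
h_3 = 4.25
cx_4 = 7
cy_4 = 10.25
r_4 = 1.25
cx_5 = 2.25
cy_5 = 2
cz_5 = 8
cx_6 = 0.25
cy_6 = 7.75
cz_6 = 3.25
w_6 = 1.75
h_6 = 4.75
cy_7 = 9
cz_7 = 5
r_7 = 1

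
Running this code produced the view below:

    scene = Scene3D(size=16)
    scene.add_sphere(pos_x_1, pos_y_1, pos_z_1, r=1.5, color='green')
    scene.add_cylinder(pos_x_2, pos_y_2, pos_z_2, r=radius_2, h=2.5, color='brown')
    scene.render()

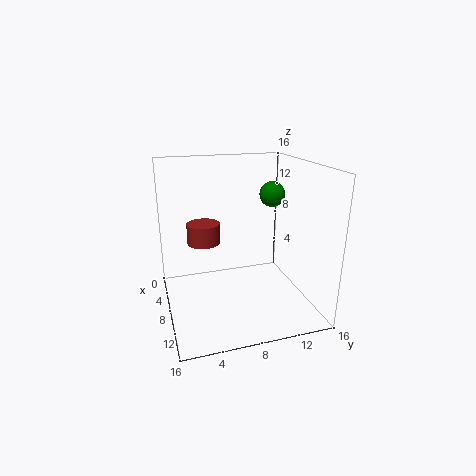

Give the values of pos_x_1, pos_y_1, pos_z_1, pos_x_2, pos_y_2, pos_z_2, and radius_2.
pos_x_1 = 5.5
pos_y_1 = 13
pos_z_1 = 12
pos_x_2 = 3.5
pos_y_2 = 5
pos_z_2 = 6
radius_2 = 2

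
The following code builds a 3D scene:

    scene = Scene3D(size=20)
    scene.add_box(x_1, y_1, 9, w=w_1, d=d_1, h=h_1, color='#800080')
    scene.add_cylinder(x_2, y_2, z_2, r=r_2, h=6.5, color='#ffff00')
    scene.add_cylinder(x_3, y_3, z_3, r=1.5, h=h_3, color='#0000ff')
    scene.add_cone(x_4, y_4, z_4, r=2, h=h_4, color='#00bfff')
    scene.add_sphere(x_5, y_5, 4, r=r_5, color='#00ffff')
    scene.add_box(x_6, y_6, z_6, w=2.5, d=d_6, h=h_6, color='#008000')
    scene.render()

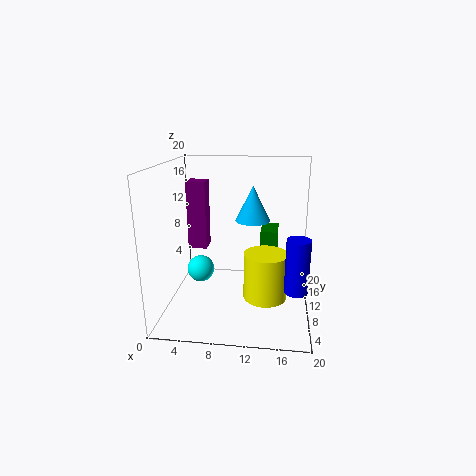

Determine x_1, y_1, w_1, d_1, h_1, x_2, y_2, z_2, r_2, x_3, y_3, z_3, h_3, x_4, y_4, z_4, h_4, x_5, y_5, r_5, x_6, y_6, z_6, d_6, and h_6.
x_1 = 3.5, y_1 = 8, w_1 = 2.5, d_1 = 2.5, h_1 = 9, x_2 = 14, y_2 = 8.5, z_2 = 2, r_2 = 3, x_3 = 18, y_3 = 5, z_3 = 5, h_3 = 7, x_4 = 12.5, y_4 = 4, z_4 = 14.5, h_4 = 4, x_5 = 4, y_5 = 12, r_5 = 2, x_6 = 13, y_6 = 11.5, z_6 = 5.5, d_6 = 4.5, h_6 = 5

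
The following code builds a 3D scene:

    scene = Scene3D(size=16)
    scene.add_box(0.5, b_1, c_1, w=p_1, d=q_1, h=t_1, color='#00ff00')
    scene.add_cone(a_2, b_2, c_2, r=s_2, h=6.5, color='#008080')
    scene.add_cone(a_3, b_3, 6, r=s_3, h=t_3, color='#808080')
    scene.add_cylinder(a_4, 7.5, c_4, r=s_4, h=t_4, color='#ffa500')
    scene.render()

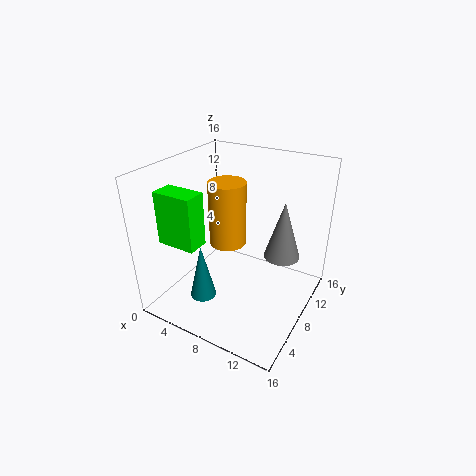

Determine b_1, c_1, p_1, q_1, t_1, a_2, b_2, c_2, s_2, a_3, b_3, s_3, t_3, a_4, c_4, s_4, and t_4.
b_1 = 3.5; c_1 = 7.5; p_1 = 4.5; q_1 = 2.5; t_1 = 6; a_2 = 5; b_2 = 5; c_2 = 1; s_2 = 1.5; a_3 = 12.5; b_3 = 10; s_3 = 2; t_3 = 6.5; a_4 = 7; c_4 = 7.5; s_4 = 2; t_4 = 7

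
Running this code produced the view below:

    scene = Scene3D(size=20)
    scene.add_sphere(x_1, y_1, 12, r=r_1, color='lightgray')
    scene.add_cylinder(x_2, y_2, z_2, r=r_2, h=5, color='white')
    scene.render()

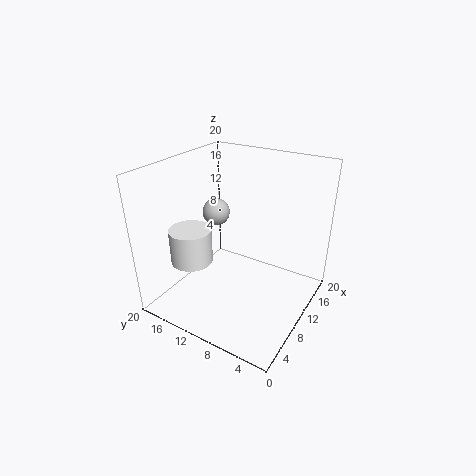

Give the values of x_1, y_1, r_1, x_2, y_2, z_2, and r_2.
x_1 = 12, y_1 = 15, r_1 = 2, x_2 = 7, y_2 = 16, z_2 = 6, r_2 = 3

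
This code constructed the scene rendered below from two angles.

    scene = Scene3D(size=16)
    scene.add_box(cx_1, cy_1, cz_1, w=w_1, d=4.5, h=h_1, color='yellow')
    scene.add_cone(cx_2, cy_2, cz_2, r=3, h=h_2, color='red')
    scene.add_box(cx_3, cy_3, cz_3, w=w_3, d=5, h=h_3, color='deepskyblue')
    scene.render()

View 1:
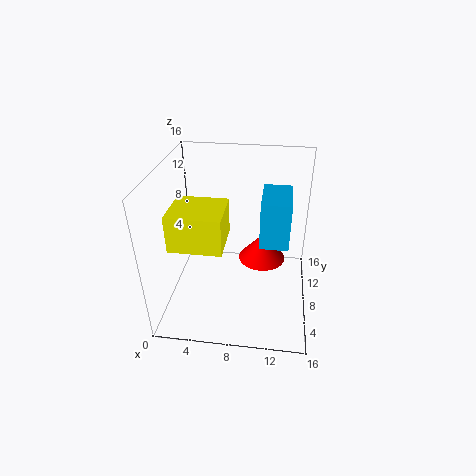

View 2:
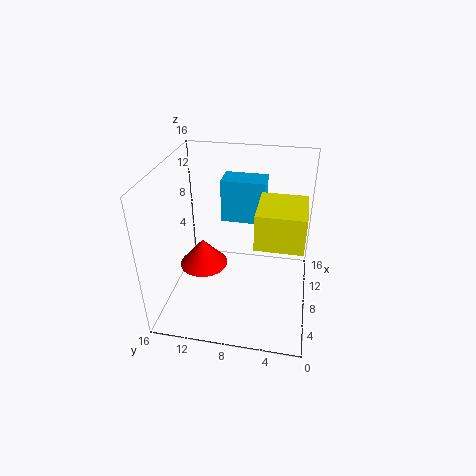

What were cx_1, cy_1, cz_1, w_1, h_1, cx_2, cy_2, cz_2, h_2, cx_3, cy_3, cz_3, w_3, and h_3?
cx_1 = 2.5; cy_1 = 1; cz_1 = 10.5; w_1 = 5; h_1 = 3.5; cx_2 = 10.5; cy_2 = 13; cz_2 = 2; h_2 = 3.5; cx_3 = 10.5; cy_3 = 5.5; cz_3 = 8.5; w_3 = 3; h_3 = 5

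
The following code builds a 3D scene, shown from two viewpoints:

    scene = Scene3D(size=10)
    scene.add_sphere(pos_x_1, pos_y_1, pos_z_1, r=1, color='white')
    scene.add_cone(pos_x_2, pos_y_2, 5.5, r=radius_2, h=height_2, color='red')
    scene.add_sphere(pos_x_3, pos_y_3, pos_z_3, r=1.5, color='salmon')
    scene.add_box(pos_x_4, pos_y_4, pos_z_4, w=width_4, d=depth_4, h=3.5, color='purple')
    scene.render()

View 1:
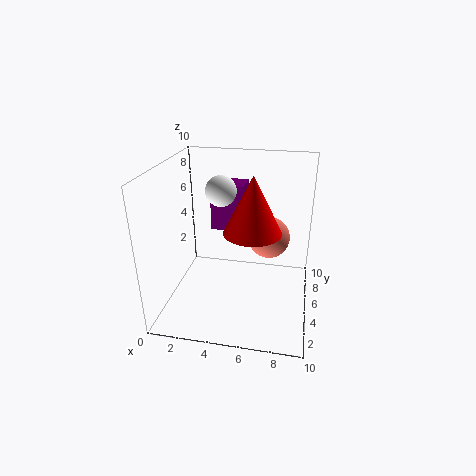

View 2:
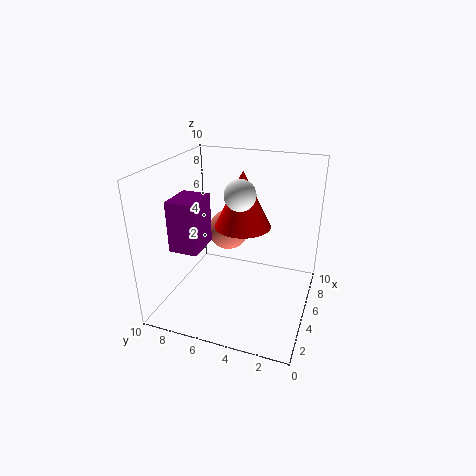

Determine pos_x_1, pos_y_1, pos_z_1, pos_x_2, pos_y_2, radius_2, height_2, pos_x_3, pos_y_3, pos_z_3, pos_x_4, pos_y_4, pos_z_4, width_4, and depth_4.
pos_x_1 = 4; pos_y_1 = 4.5; pos_z_1 = 8.5; pos_x_2 = 6; pos_y_2 = 5; radius_2 = 2; height_2 = 4; pos_x_3 = 7; pos_y_3 = 6.5; pos_z_3 = 4.5; pos_x_4 = 2.5; pos_y_4 = 7; pos_z_4 = 4.5; width_4 = 2.5; depth_4 = 2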